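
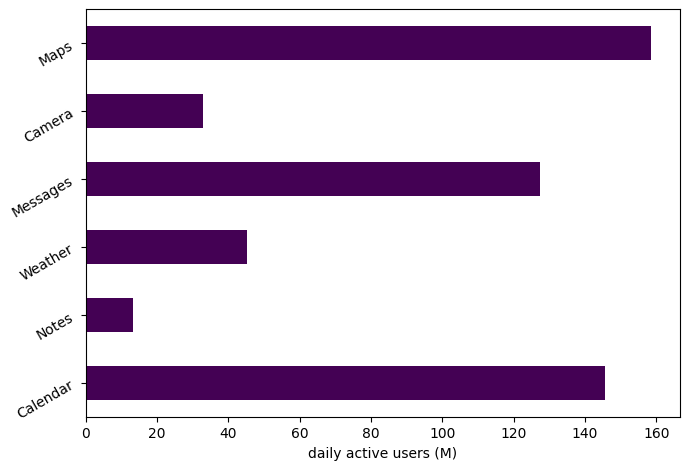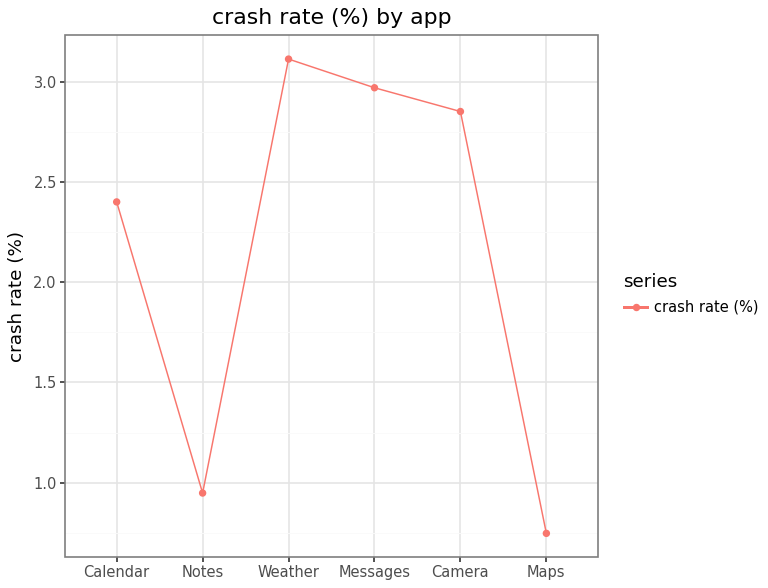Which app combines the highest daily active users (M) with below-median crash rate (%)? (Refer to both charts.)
Maps

Chart 2 median crash rate (%) ≈ 2.5; below-median apps: Calendar, Notes, Maps. Among those, Maps has the highest daily active users (M) (≈ 160).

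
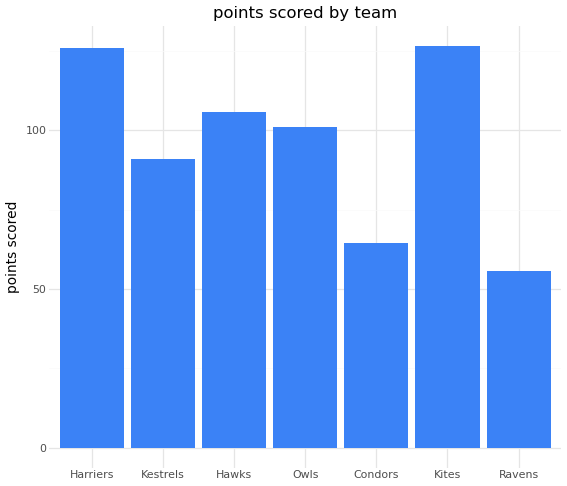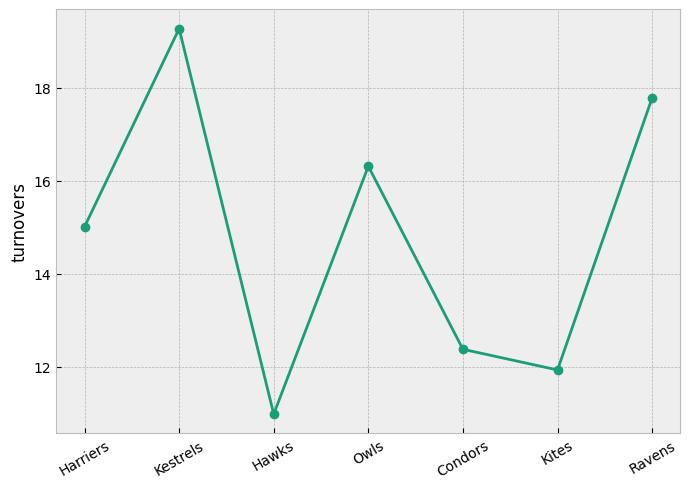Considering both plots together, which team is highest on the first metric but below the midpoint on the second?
Kites

Chart 2 median turnovers ≈ 16; below-median teams: Hawks, Condors, Kites. Among those, Kites has the highest points scored (≈ 120).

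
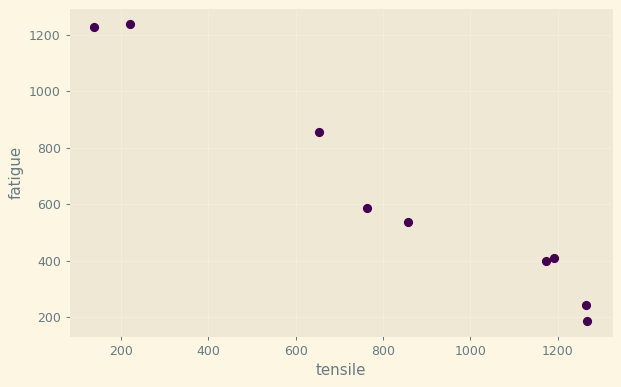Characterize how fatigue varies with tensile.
negative, strong

Points are negatively correlated; strong (|r| ≈ 1.0).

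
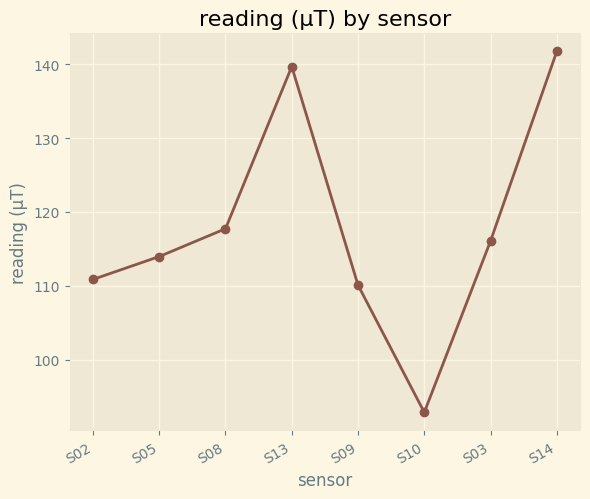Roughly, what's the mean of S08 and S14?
(120 + 140) / 2 ≈ 130.

≈ 130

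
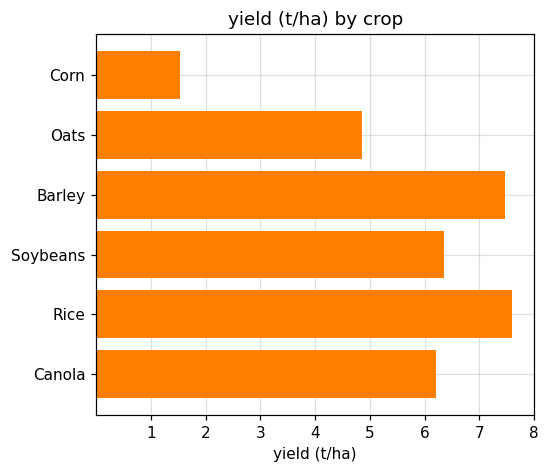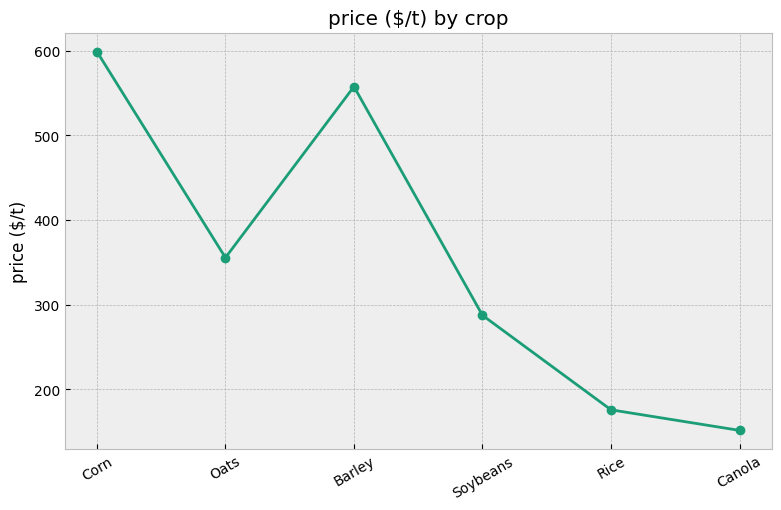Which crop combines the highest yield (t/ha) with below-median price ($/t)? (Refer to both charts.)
Chart 2 median price ($/t) ≈ 300; below-median crops: Soybeans, Rice, Canola. Among those, Rice has the highest yield (t/ha) (≈ 8).

Rice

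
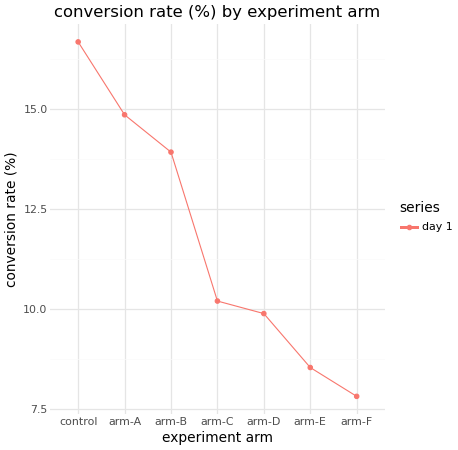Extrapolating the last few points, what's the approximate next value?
Last three: 10, 9, 8 → slope ≈ -1/step → next ≈ 7.

≈ 7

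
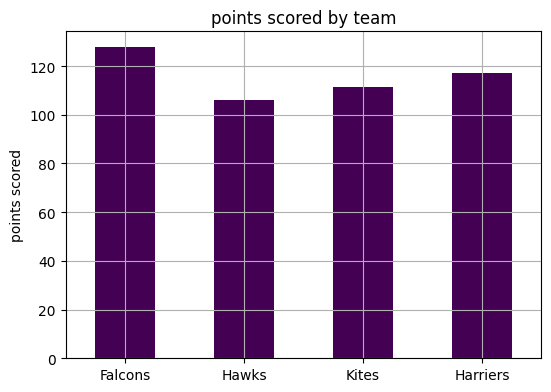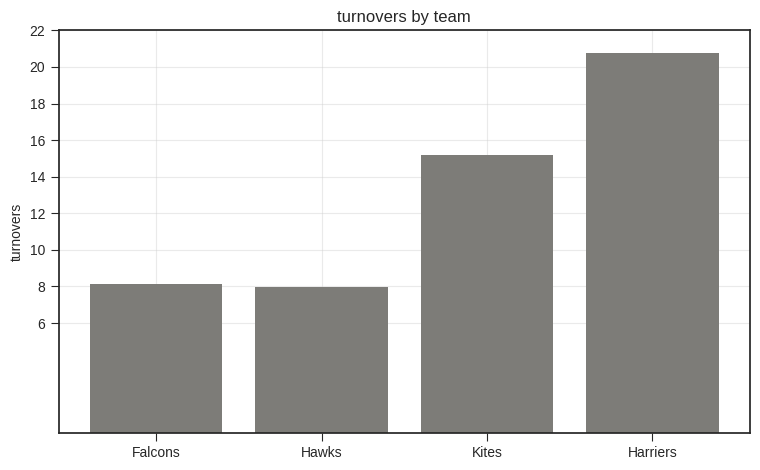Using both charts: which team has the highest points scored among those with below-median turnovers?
Chart 2 median turnovers ≈ 12; below-median teams: Falcons, Hawks. Among those, Falcons has the highest points scored (≈ 120).

Falcons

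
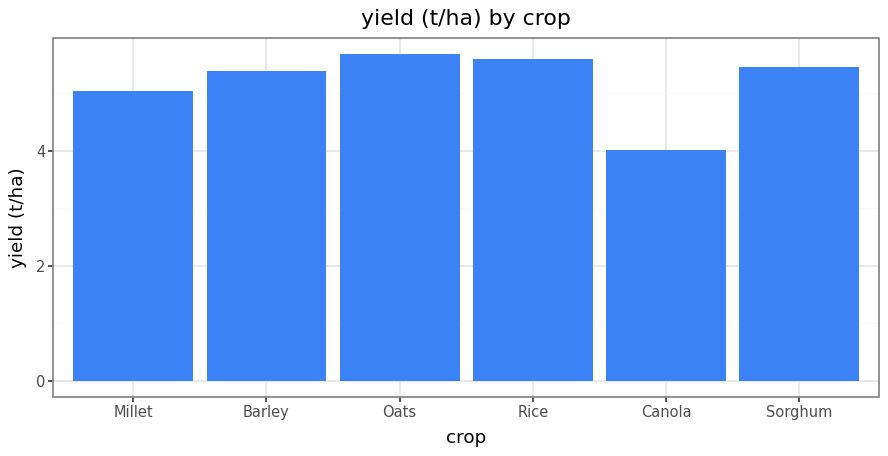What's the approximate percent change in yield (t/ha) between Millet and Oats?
Millet ≈ 5.0, Oats ≈ 5.5; (5.5 − 5.0) / 5.0 ≈ +10%.

≈ +10%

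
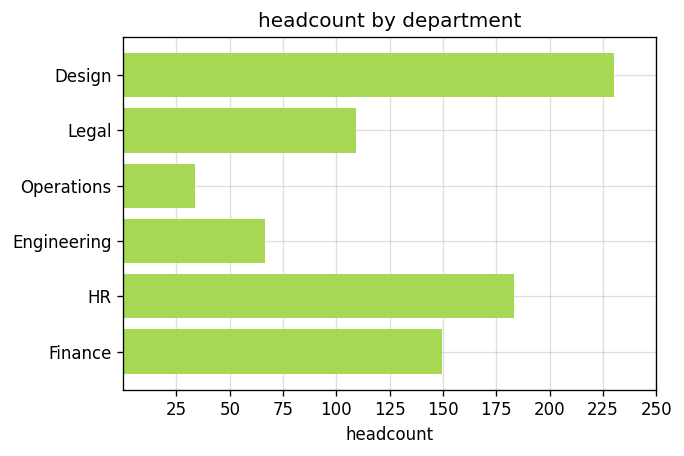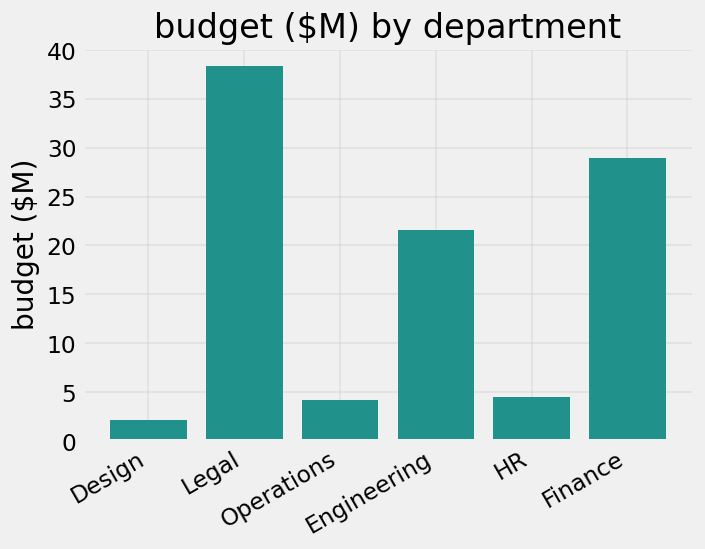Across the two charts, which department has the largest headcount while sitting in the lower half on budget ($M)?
Design

Chart 2 median budget ($M) ≈ 15; below-median departments: Design, Operations, HR. Among those, Design has the highest headcount (≈ 225).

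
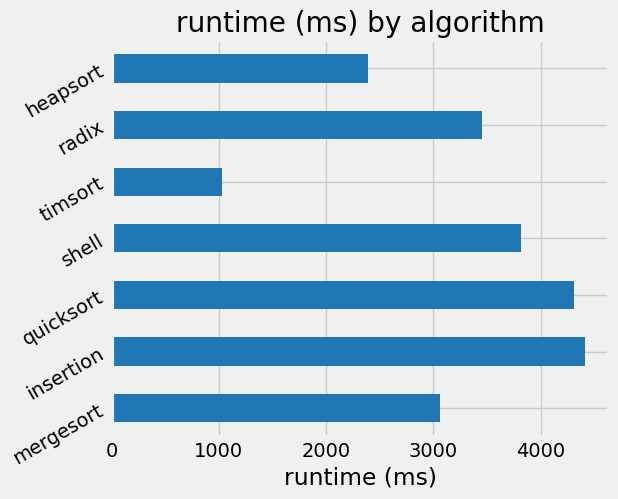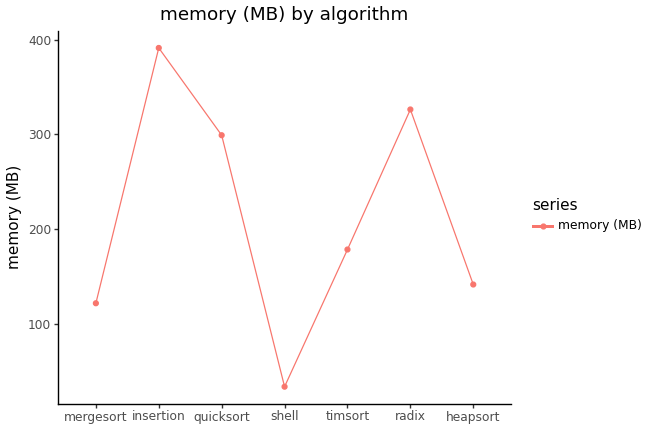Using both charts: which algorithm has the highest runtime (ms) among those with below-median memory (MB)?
shell

Chart 2 median memory (MB) ≈ 200; below-median algorithms: mergesort, shell, heapsort. Among those, shell has the highest runtime (ms) (≈ 4000).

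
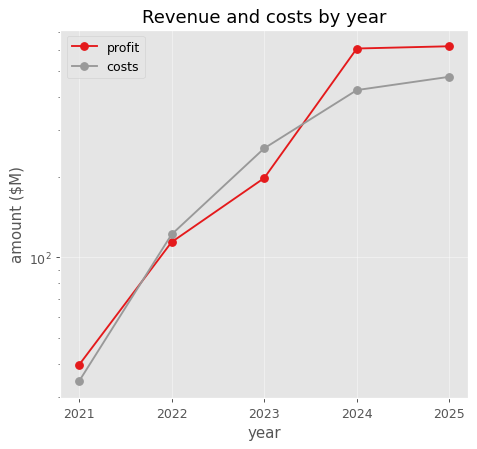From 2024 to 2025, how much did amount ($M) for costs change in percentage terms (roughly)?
2024 ≈ 400, 2025 ≈ 450; (450 − 400) / 400 ≈ +12.5%.

≈ +12.5%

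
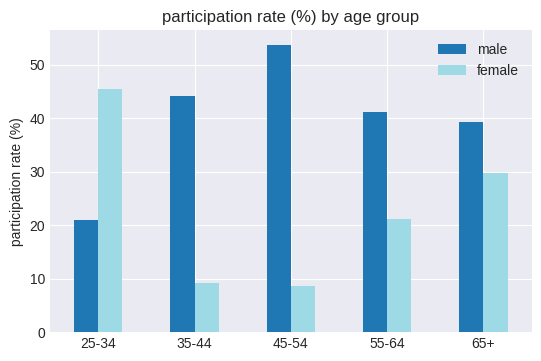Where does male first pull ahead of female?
25-34: male ≈ 20 vs female ≈ 45 (not yet); 35-44: male ≈ 45 vs female ≈ 10 (first crossover).

35-44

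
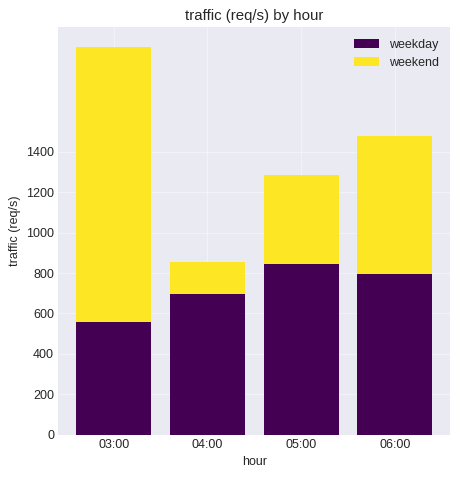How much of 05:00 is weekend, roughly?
weekend top ≈ 1200, bottom ≈ 800; segment ≈ 400.

≈ 400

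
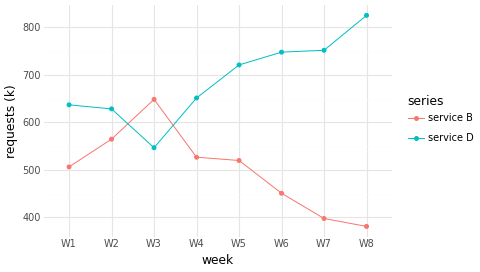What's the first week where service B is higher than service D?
W3

W2: service B ≈ 550 vs service D ≈ 650 (not yet); W3: service B ≈ 650 vs service D ≈ 550 (first crossover).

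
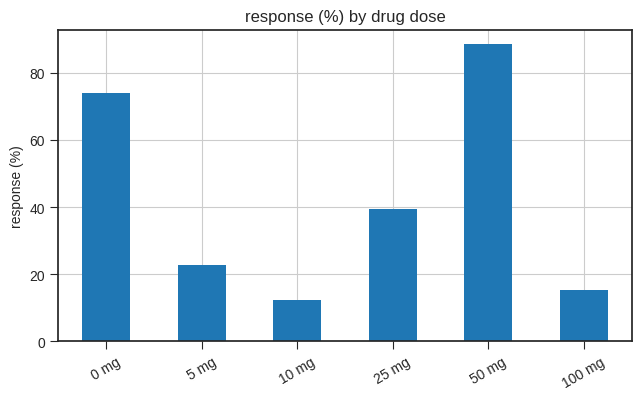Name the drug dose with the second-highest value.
Top 3: 50 mg ≈ 90, 0 mg ≈ 70, 25 mg ≈ 40.

0 mg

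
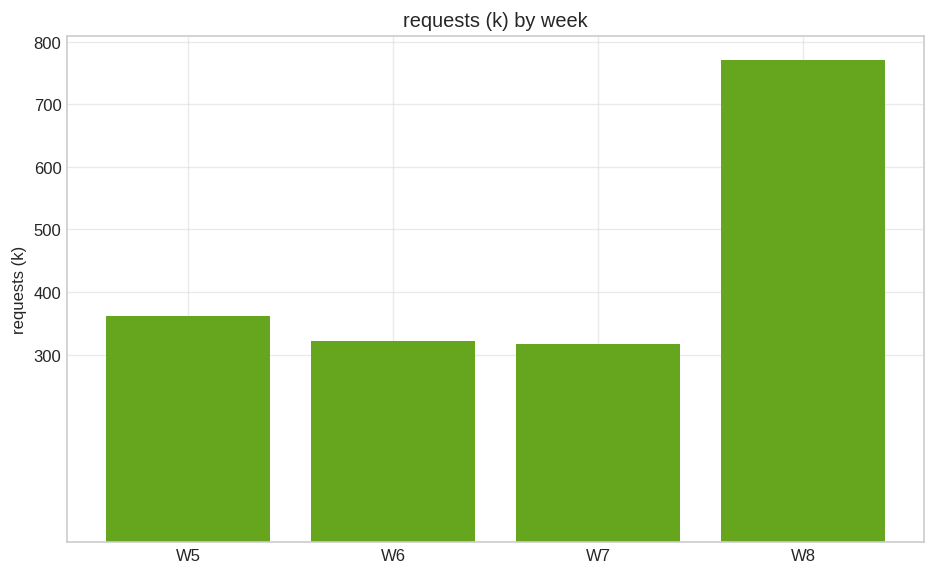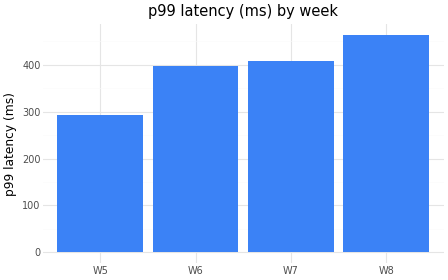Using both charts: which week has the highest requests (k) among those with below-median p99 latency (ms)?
W5

Chart 2 median p99 latency (ms) ≈ 400; below-median weeks: W5, W6. Among those, W5 has the highest requests (k) (≈ 400).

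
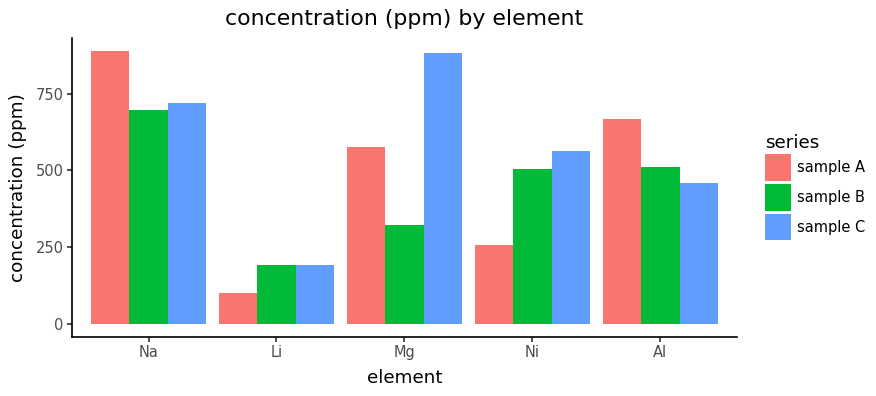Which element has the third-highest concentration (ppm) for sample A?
Mg

Top 4 for sample A: Na ≈ 900, Al ≈ 700, Mg ≈ 600, Ni ≈ 300.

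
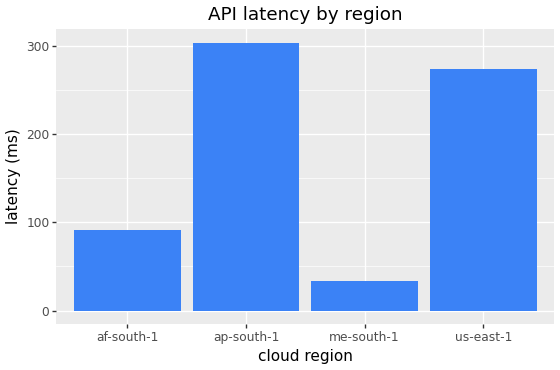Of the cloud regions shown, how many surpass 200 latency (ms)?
2

Above 200: ap-south-1, us-east-1.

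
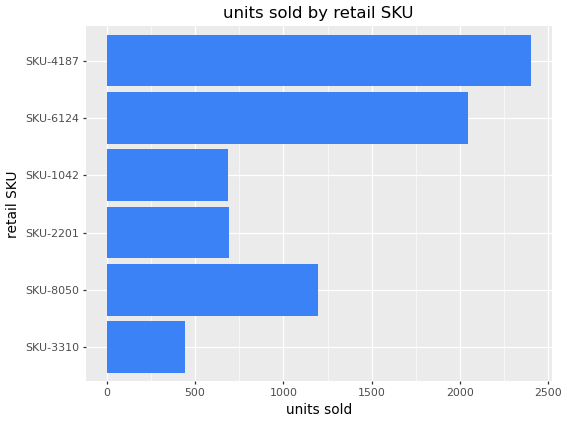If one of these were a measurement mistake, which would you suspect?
SKU-4187 ≈ 2400; the rest sit between ≈ 400 and ≈ 2000.

SKU-4187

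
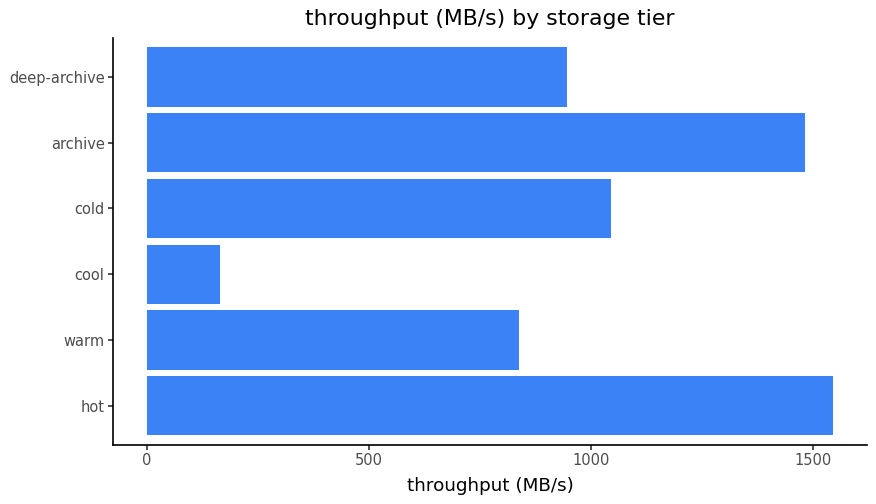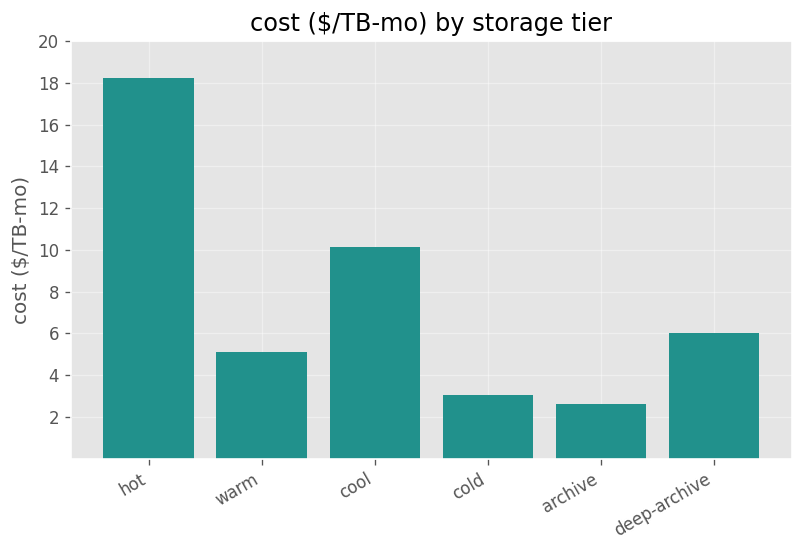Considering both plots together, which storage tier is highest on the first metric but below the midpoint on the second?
Chart 2 median cost ($/TB-mo) ≈ 6; below-median storage tiers: warm, cold, archive. Among those, archive has the highest throughput (MB/s) (≈ 1400).

archive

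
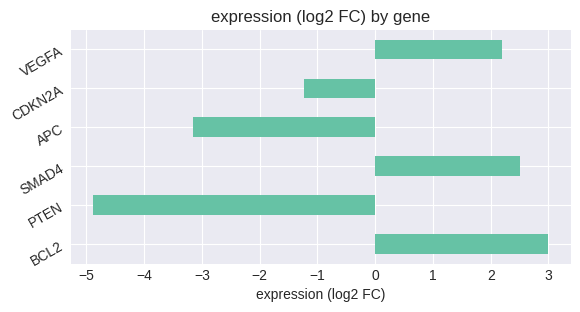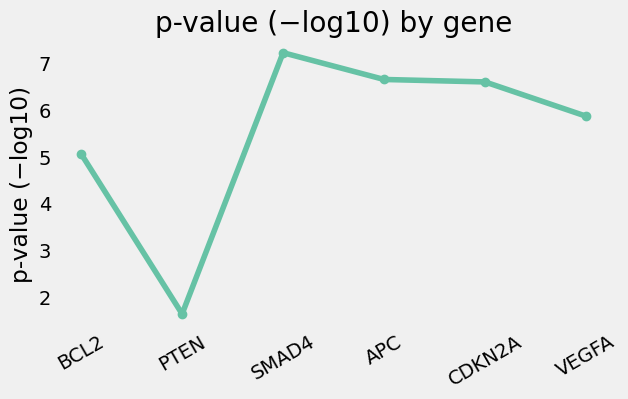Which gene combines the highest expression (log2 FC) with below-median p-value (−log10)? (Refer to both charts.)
BCL2

Chart 2 median p-value (−log10) ≈ 6; below-median genes: BCL2, PTEN, VEGFA. Among those, BCL2 has the highest expression (log2 FC) (≈ 3).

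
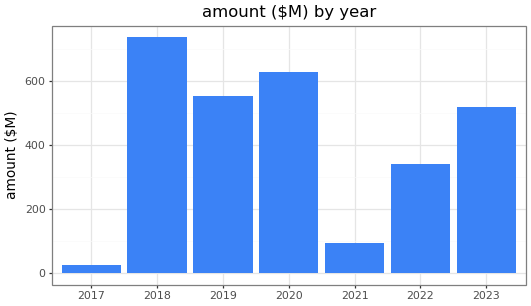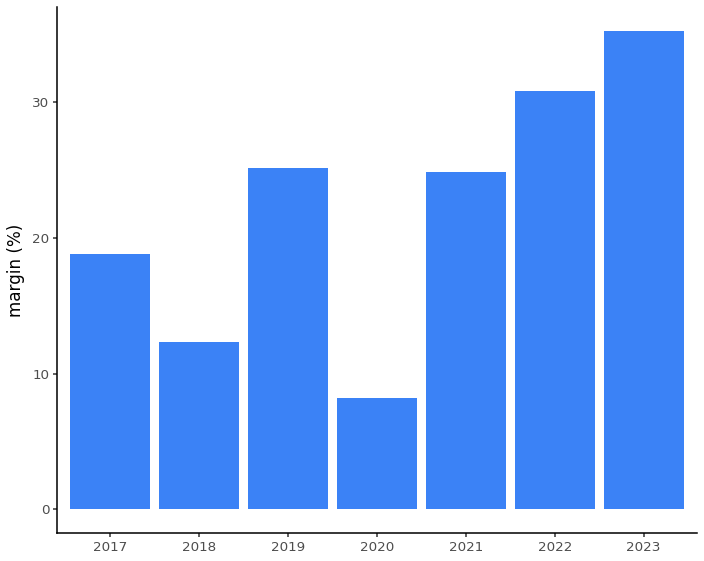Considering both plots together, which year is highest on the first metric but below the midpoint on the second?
Chart 2 median margin (%) ≈ 25; below-median years: 2017, 2018, 2020. Among those, 2018 has the highest amount ($M) (≈ 700).

2018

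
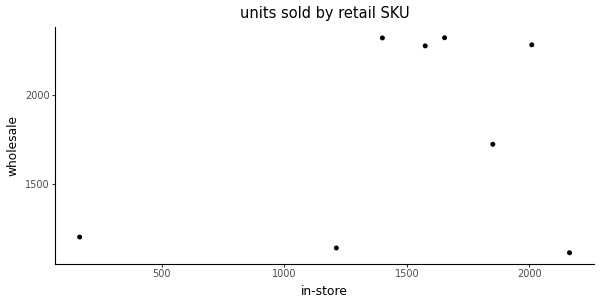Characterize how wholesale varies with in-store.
positive, weak

Points are positively correlated; weak (|r| ≈ 0.3).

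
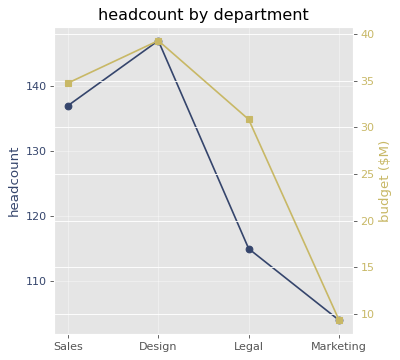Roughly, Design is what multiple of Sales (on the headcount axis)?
≈ 1.07×

Design ≈ 145, Sales ≈ 135; 145/135 ≈ 1.07.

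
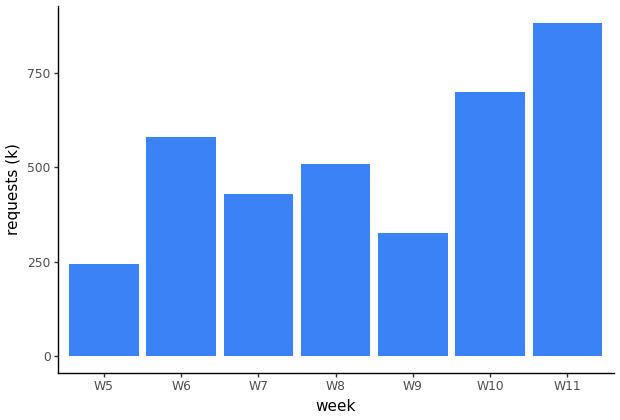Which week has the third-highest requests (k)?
W6

Top 4: W11 ≈ 900, W10 ≈ 700, W6 ≈ 600, W8 ≈ 500.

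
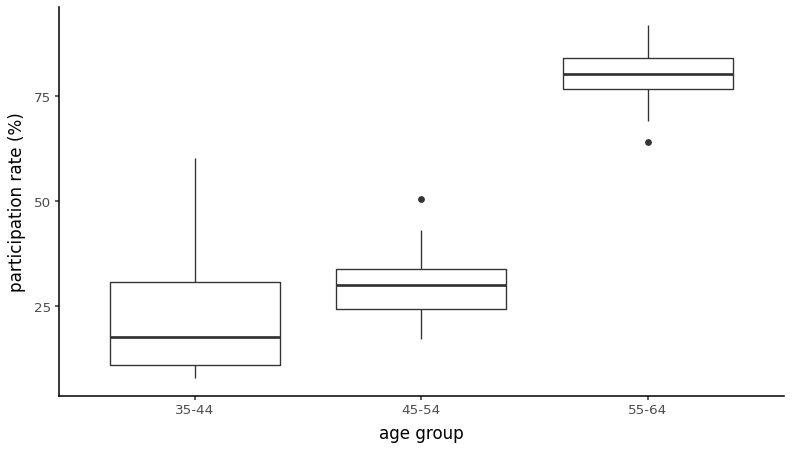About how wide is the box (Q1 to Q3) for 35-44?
≈ 20

Q3 ≈ 30, Q1 ≈ 10; IQR ≈ 20.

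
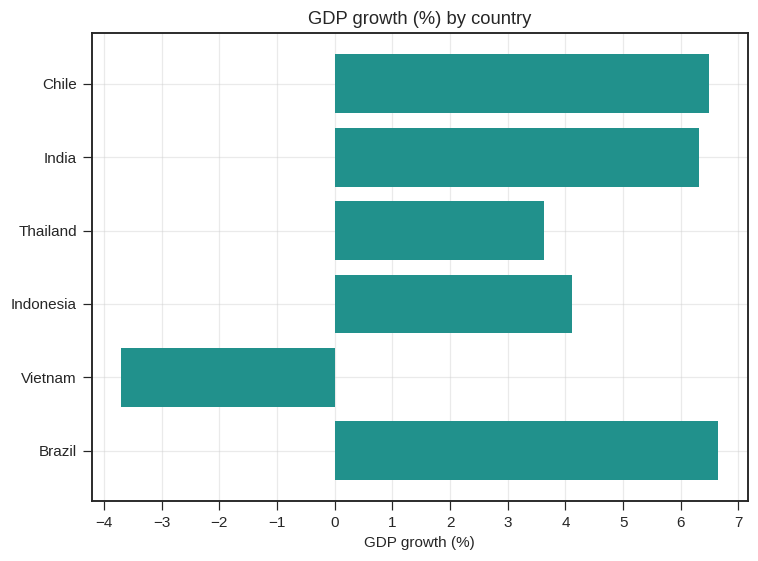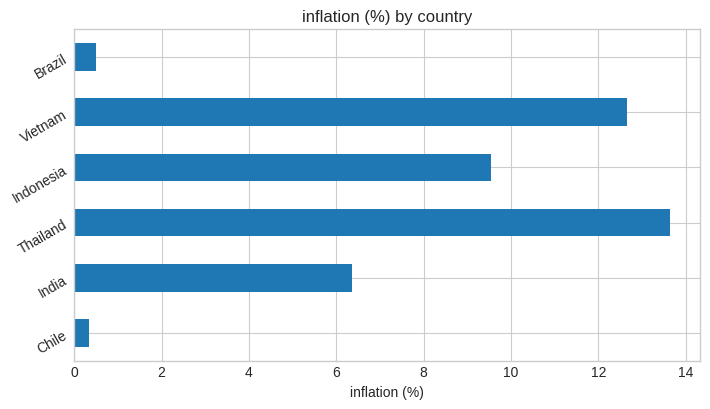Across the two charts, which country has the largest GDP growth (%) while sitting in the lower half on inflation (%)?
Chart 2 median inflation (%) ≈ 8; below-median countries: Chile, India, Brazil. Among those, Brazil has the highest GDP growth (%) (≈ 7).

Brazil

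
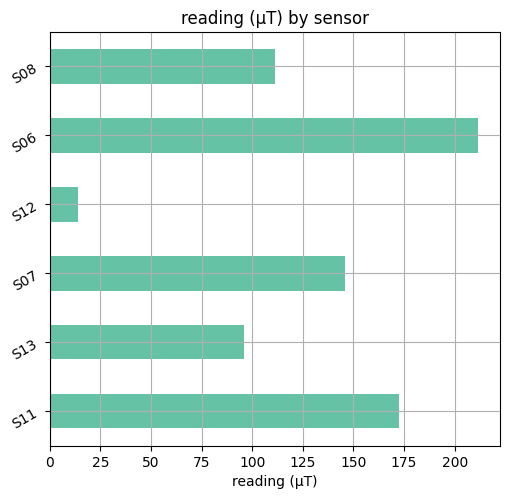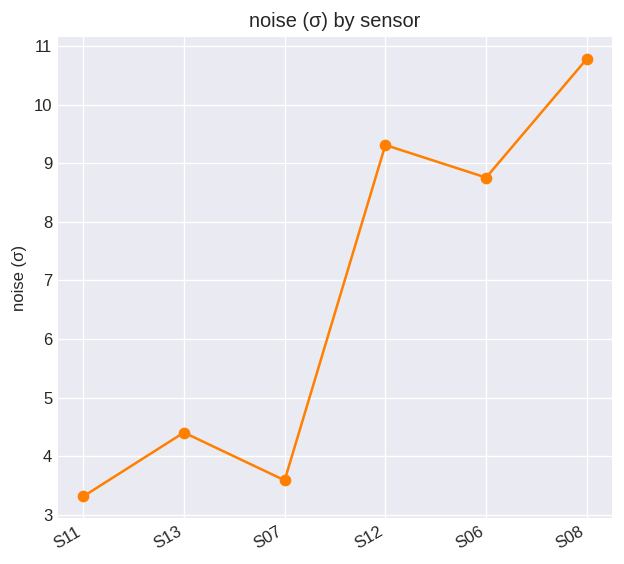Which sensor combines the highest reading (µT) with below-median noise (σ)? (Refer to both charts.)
S11

Chart 2 median noise (σ) ≈ 7; below-median sensors: S11, S13, S07. Among those, S11 has the highest reading (µT) (≈ 180).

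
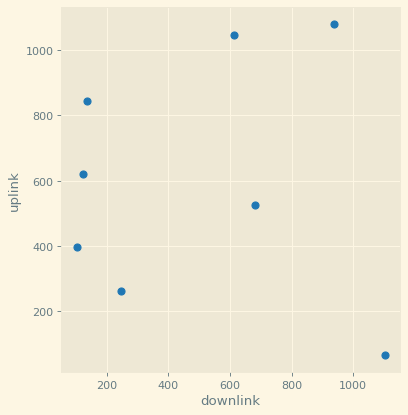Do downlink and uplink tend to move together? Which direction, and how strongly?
no clear correlation

Points are roughly uncorrelated; weak (|r| ≈ 0.0).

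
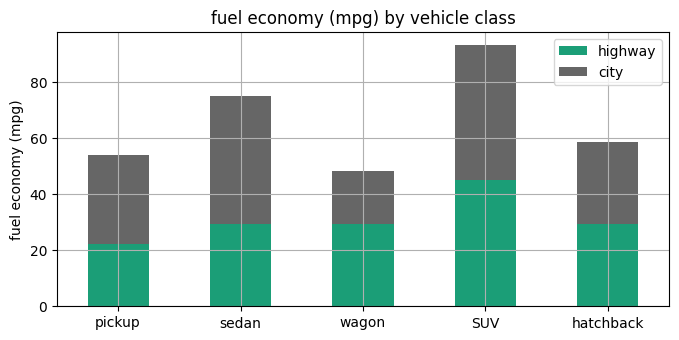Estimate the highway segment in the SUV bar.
highway top ≈ 40, bottom ≈ 0; segment ≈ 40.

≈ 40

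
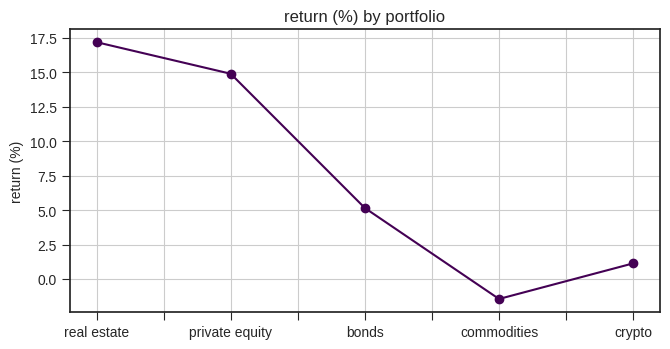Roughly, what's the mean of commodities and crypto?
(-2 + 2) / 2 ≈ 0.

≈ 0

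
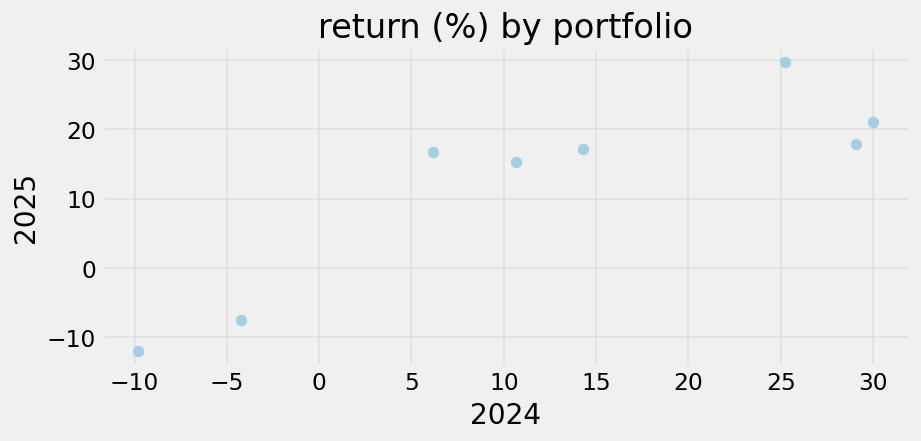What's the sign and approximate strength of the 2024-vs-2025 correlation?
Points are positively correlated; strong (|r| ≈ 0.9).

positive, strong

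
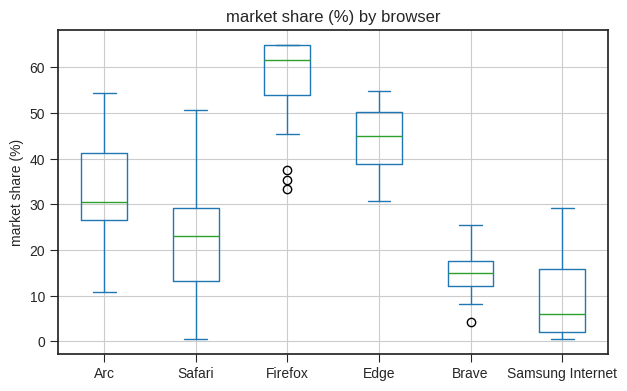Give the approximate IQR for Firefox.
≈ 10

Q3 ≈ 65, Q1 ≈ 55; IQR ≈ 10.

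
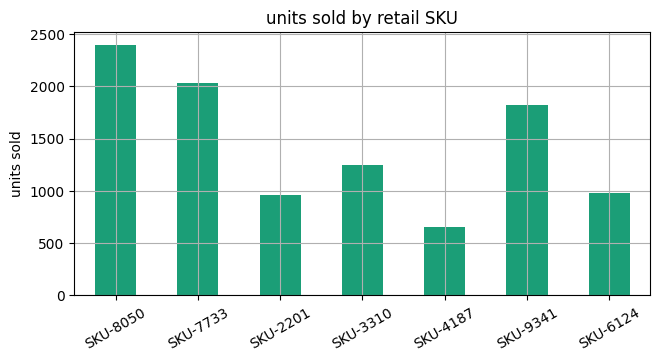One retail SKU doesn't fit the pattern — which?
SKU-8050

SKU-8050 ≈ 2400; the rest sit between ≈ 600 and ≈ 2000.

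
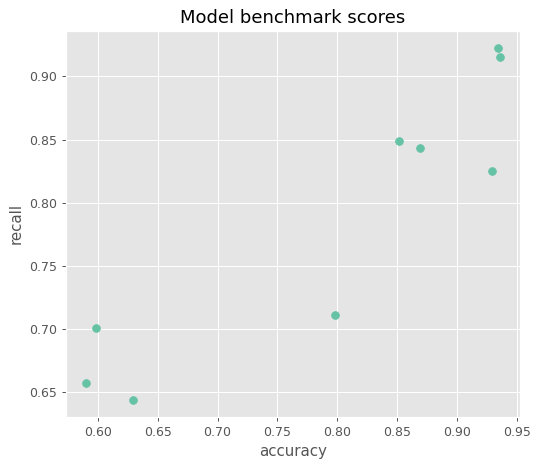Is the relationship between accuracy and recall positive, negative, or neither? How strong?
Points are positively correlated; strong (|r| ≈ 0.9).

positive, strong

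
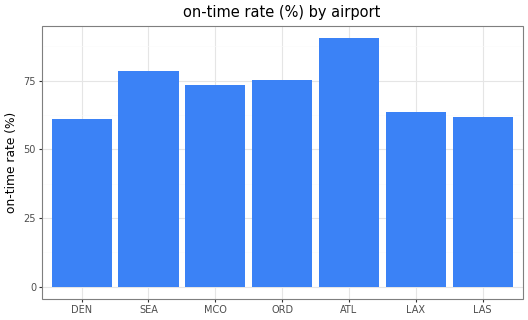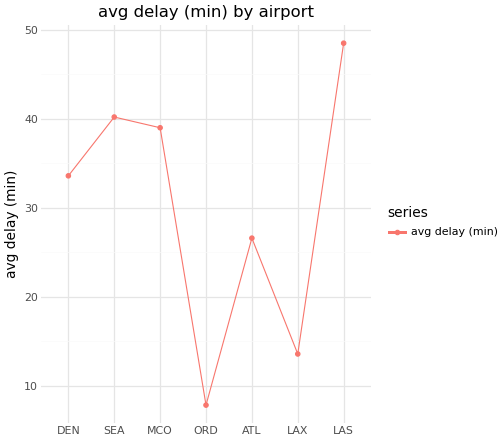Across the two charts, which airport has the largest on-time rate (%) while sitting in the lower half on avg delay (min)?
Chart 2 median avg delay (min) ≈ 35; below-median airports: ORD, ATL, LAX. Among those, ATL has the highest on-time rate (%) (≈ 90).

ATL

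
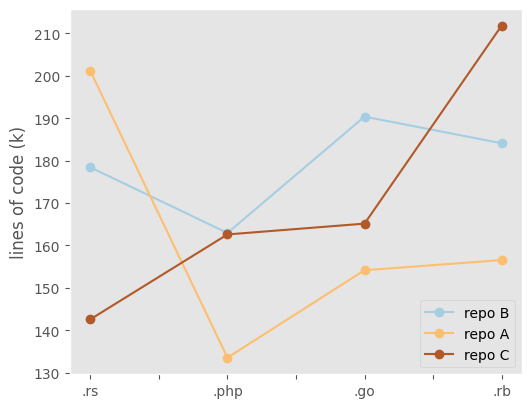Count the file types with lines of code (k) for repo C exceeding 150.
Above 150: .php, .go, .rb.

3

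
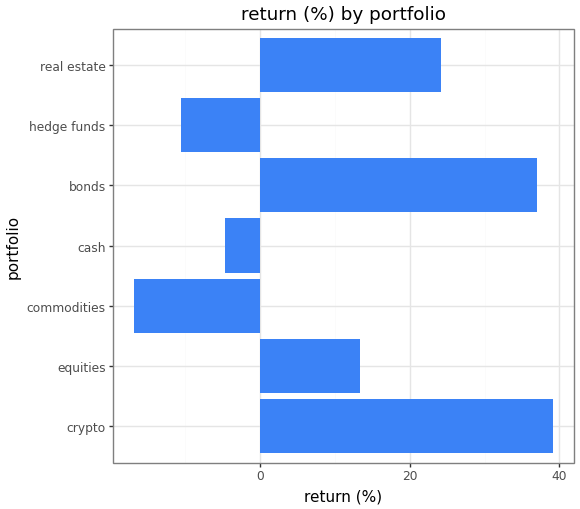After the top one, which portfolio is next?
Top 3: crypto ≈ 40, bonds ≈ 35, real estate ≈ 25.

bonds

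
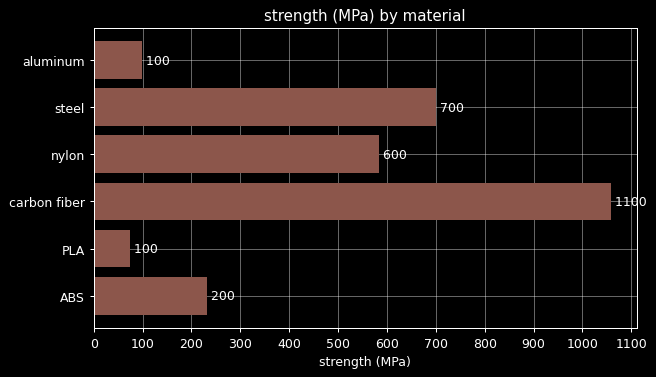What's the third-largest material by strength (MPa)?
Top 4: carbon fiber ≈ 1100, steel ≈ 700, nylon ≈ 600, ABS ≈ 200.

nylon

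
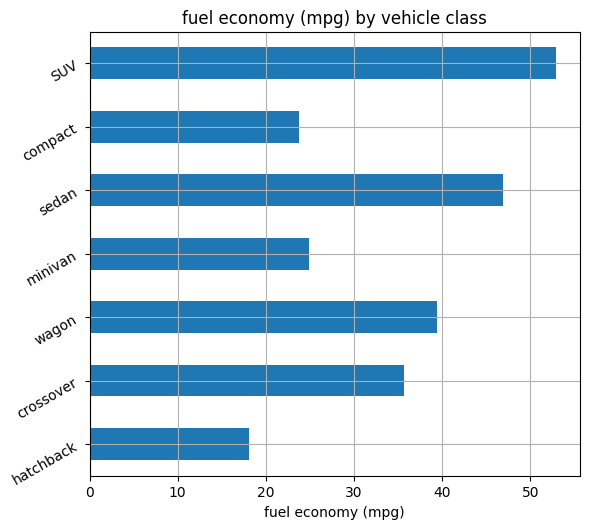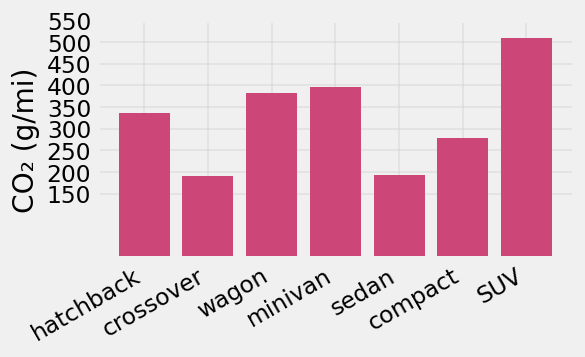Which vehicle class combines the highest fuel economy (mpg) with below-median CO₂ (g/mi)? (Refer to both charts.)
sedan

Chart 2 median CO₂ (g/mi) ≈ 350; below-median vehicle classes: crossover, sedan, compact. Among those, sedan has the highest fuel economy (mpg) (≈ 45).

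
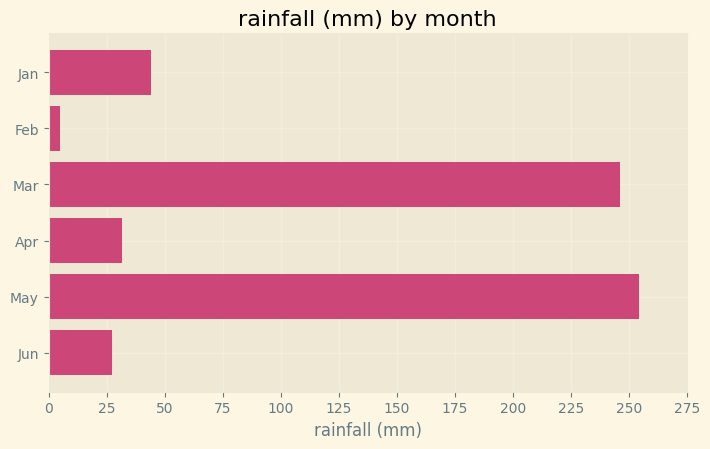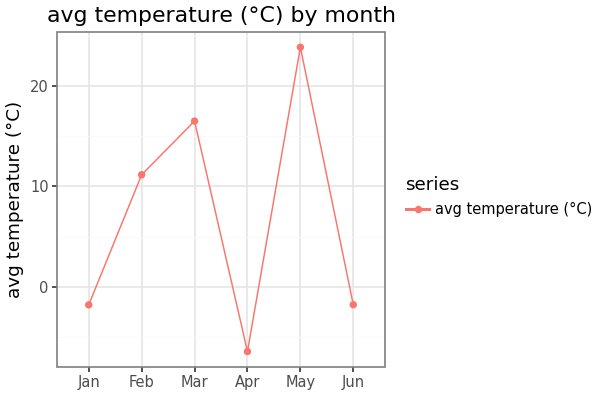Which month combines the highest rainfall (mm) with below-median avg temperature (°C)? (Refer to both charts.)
Chart 2 median avg temperature (°C) ≈ 5; below-median months: Jan, Apr, Jun. Among those, Jan has the highest rainfall (mm) (≈ 50).

Jan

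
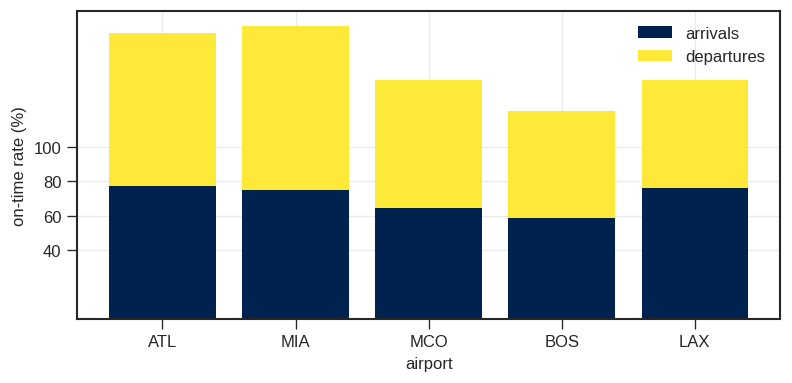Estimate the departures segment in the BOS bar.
departures top ≈ 120, bottom ≈ 60; segment ≈ 60.

≈ 60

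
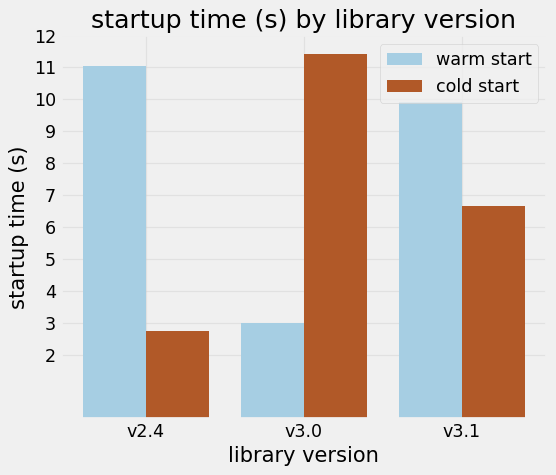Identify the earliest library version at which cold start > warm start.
v2.4: cold start ≈ 3 vs warm start ≈ 11 (not yet); v3.0: cold start ≈ 11 vs warm start ≈ 3 (first crossover).

v3.0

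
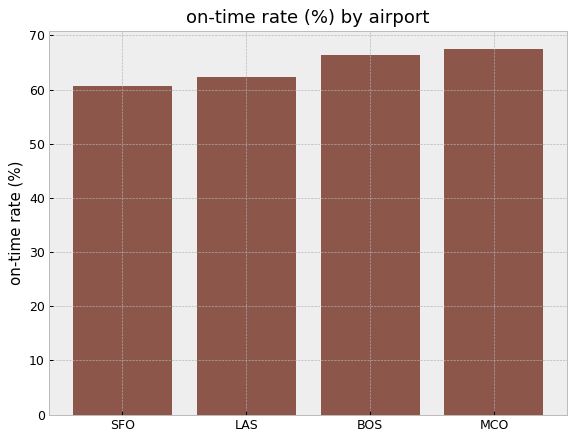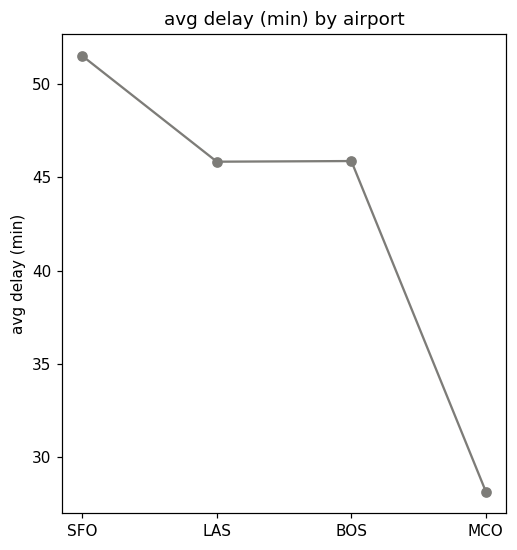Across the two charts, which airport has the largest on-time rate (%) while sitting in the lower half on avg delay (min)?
Chart 2 median avg delay (min) ≈ 45; below-median airports: LAS, MCO. Among those, MCO has the highest on-time rate (%) (≈ 70).

MCO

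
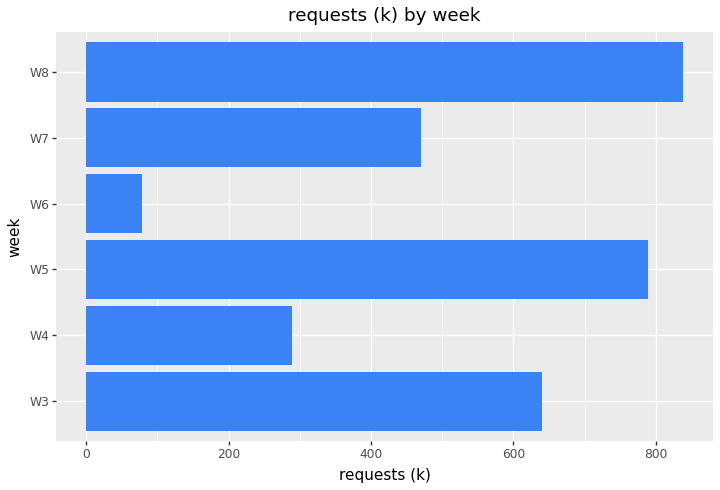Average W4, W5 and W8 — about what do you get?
≈ 633

(300 + 800 + 800) / 3 ≈ 633.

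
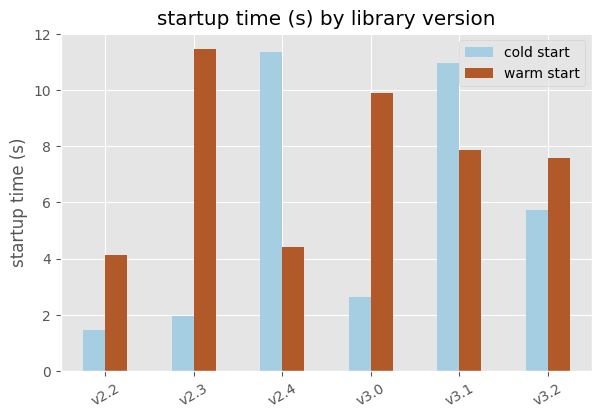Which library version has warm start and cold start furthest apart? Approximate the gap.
v2.3: warm start ≈ 11, cold start ≈ 2 → gap ≈ 9. Next-largest (v3.0) is only ≈ 7.

v2.3, ≈ 9 s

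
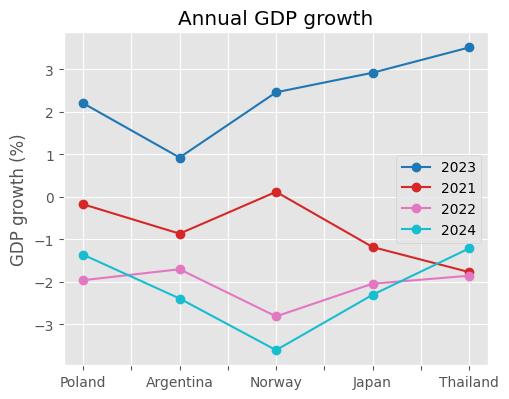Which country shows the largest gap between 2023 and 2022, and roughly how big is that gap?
Thailand: 2023 ≈ 4, 2022 ≈ -2 → gap ≈ 6. Next-largest (Norway) is only ≈ 5.

Thailand, ≈ 6 %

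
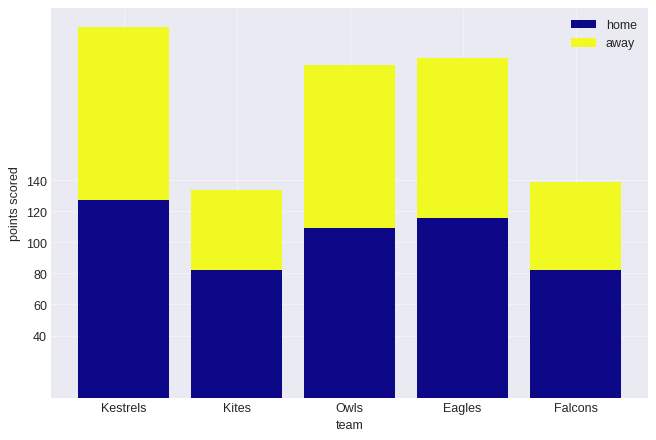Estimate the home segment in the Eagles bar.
home top ≈ 120, bottom ≈ 0; segment ≈ 120.

≈ 120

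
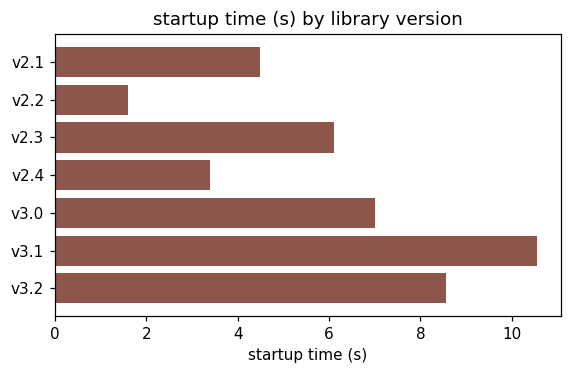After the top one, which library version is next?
Top 3: v3.1 ≈ 11, v3.2 ≈ 9, v3.0 ≈ 7.

v3.2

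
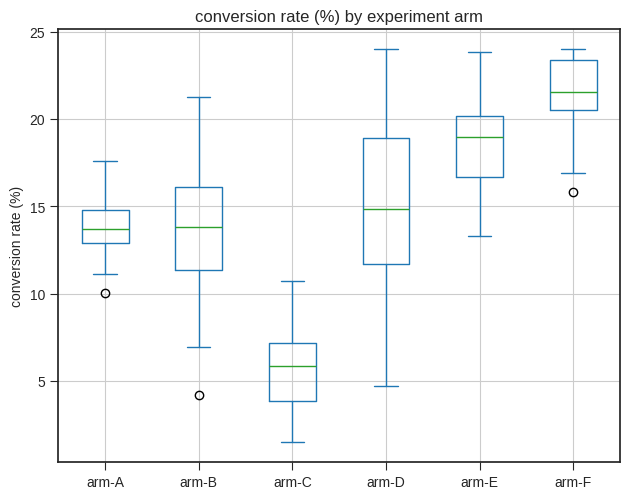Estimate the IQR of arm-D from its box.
≈ 6

Q3 ≈ 18, Q1 ≈ 12; IQR ≈ 6.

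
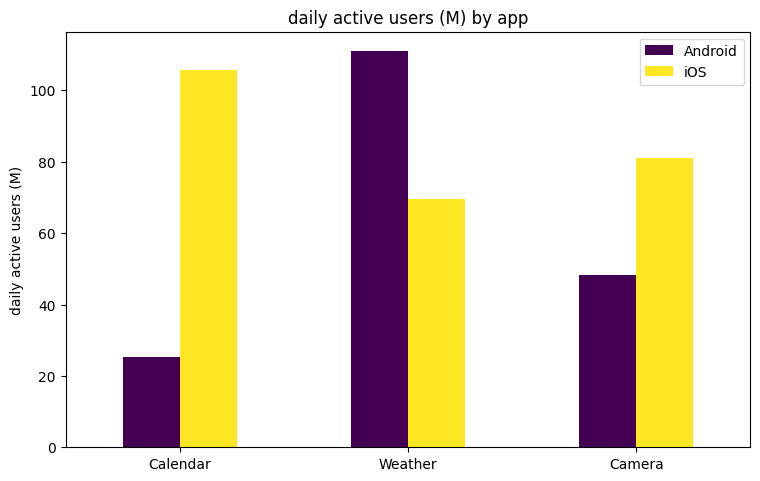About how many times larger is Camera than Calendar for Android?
Camera ≈ 50, Calendar ≈ 30; 50/30 ≈ 1.67.

≈ 1.67×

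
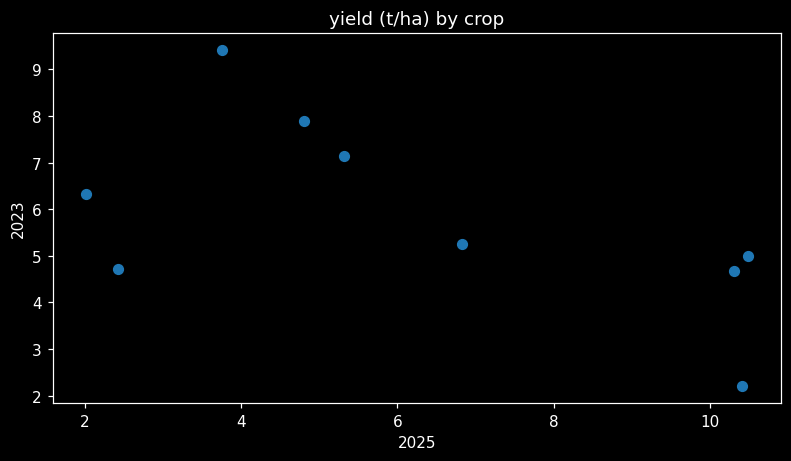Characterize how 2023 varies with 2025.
negative, moderate

Points are negatively correlated; moderate (|r| ≈ 0.6).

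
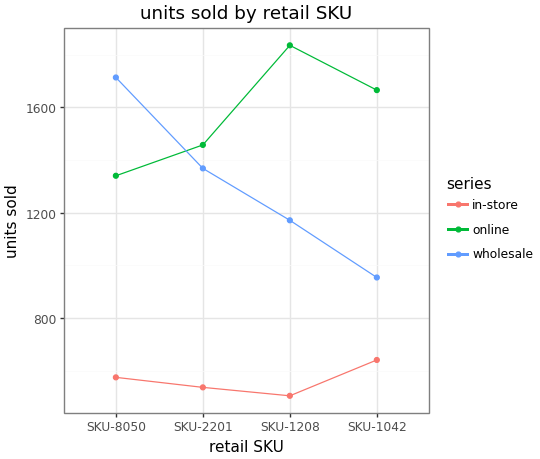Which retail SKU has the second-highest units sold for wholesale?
Top 3 for wholesale: SKU-8050 ≈ 1800, SKU-2201 ≈ 1400, SKU-1208 ≈ 1200.

SKU-2201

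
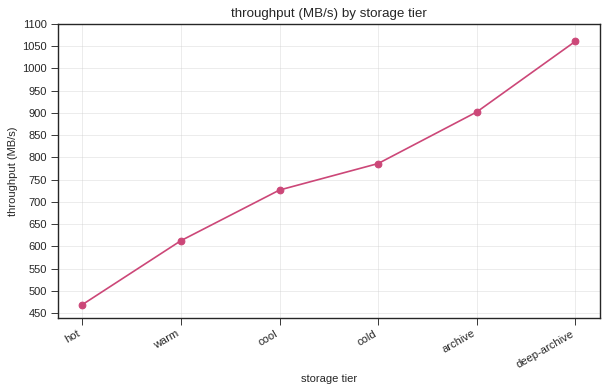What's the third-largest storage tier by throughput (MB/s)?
Top 4: deep-archive ≈ 1050, archive ≈ 900, cold ≈ 800, cool ≈ 750.

cold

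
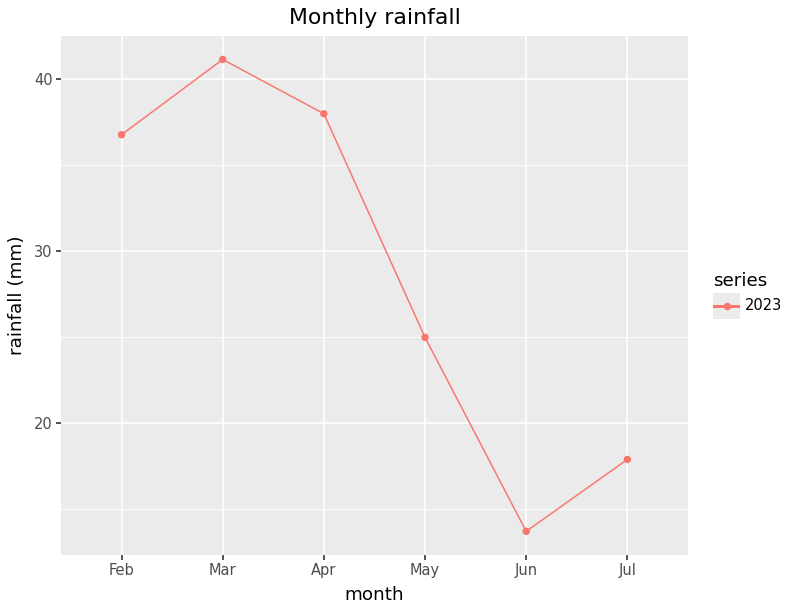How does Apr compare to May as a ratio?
≈ 1.6×

Apr ≈ 40, May ≈ 25; 40/25 ≈ 1.6.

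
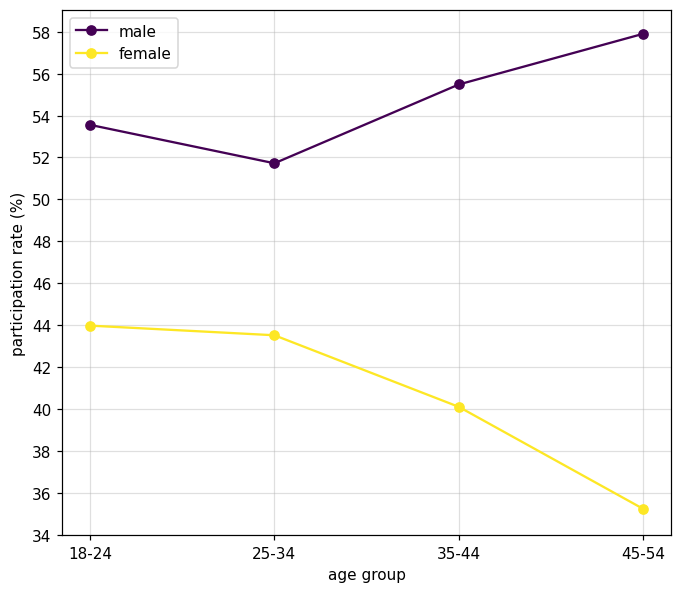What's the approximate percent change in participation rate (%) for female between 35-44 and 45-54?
35-44 ≈ 40, 45-54 ≈ 36; (36 − 40) / 40 ≈ -10%.

≈ -10%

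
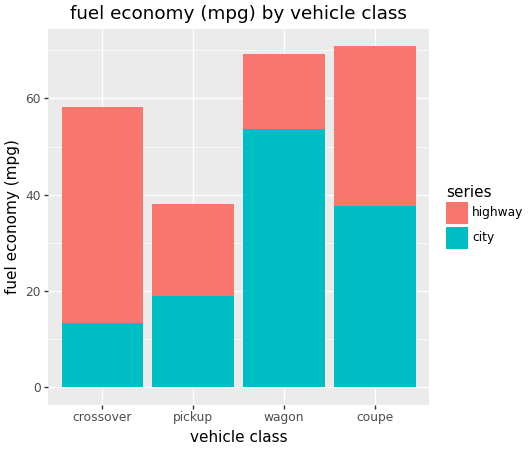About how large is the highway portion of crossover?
≈ 50

highway top ≈ 60, bottom ≈ 10; segment ≈ 50.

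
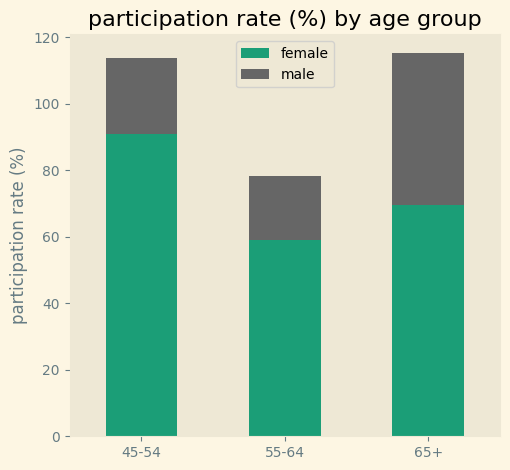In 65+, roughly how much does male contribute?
male top ≈ 120, bottom ≈ 70; segment ≈ 50.

≈ 50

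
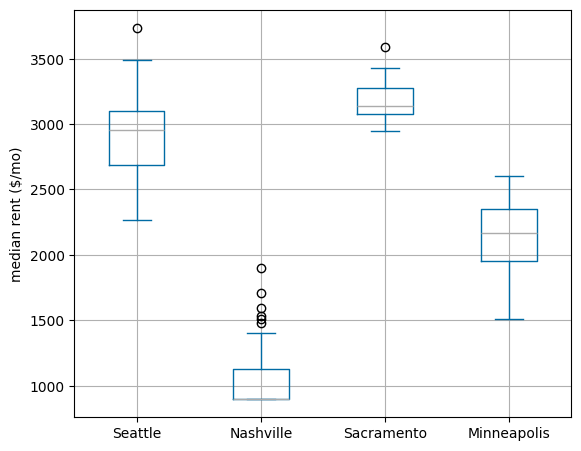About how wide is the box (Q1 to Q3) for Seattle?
Q3 ≈ 3000, Q1 ≈ 2600; IQR ≈ 400.

≈ 400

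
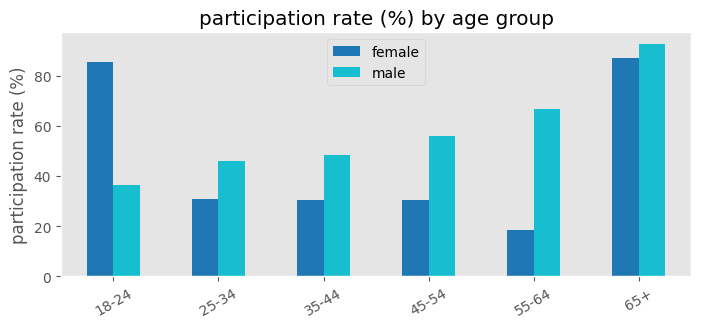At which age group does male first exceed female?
18-24: male ≈ 40 vs female ≈ 90 (not yet); 25-34: male ≈ 50 vs female ≈ 30 (first crossover).

25-34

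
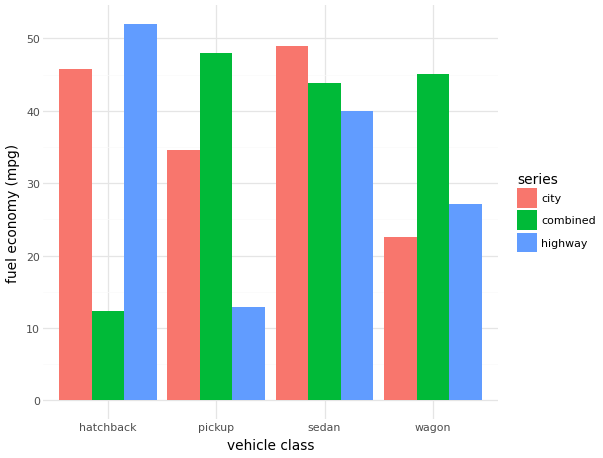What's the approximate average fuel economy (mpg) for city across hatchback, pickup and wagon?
≈ 35

(45 + 35 + 25) / 3 ≈ 35.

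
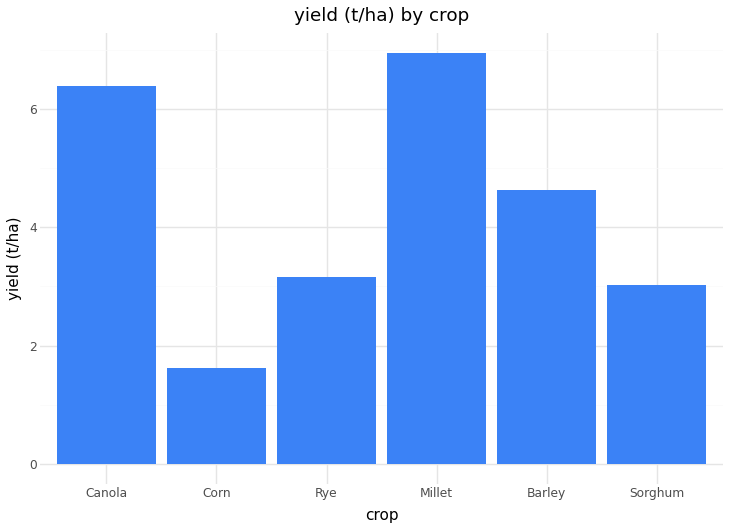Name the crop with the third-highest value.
Top 4: Millet ≈ 7, Canola ≈ 6, Barley ≈ 5, Rye ≈ 3.

Barley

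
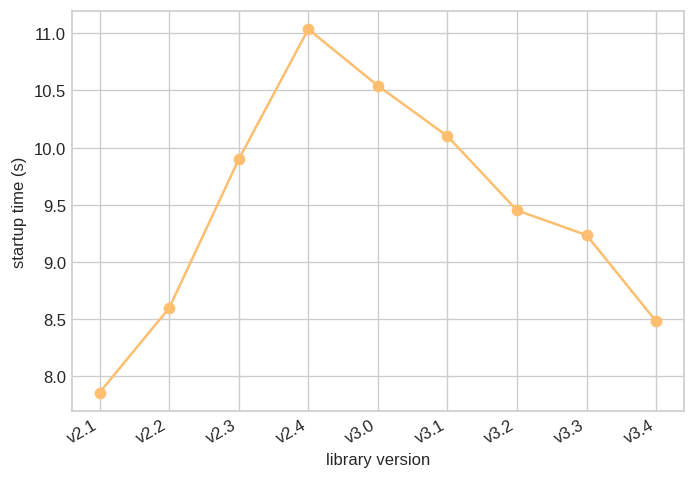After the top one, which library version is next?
Top 3: v2.4 ≈ 11.0, v3.0 ≈ 10.5, v3.1 ≈ 10.0.

v3.0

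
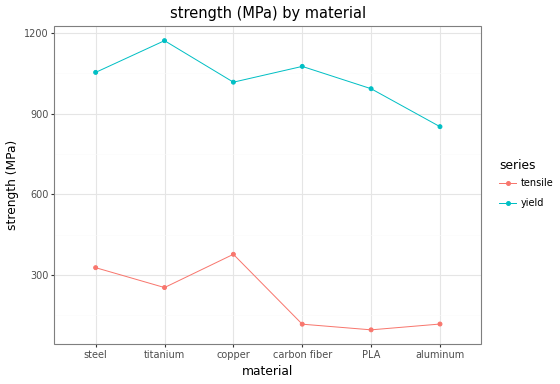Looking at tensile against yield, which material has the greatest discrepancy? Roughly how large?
carbon fiber, ≈ 1000 MPa

carbon fiber: tensile ≈ 100, yield ≈ 1100 → gap ≈ 1000. Next-largest (titanium) is only ≈ 900.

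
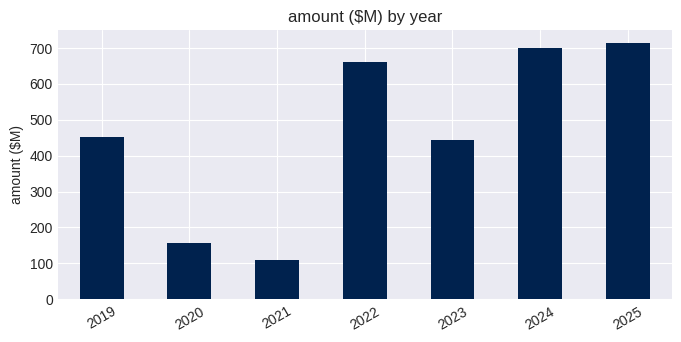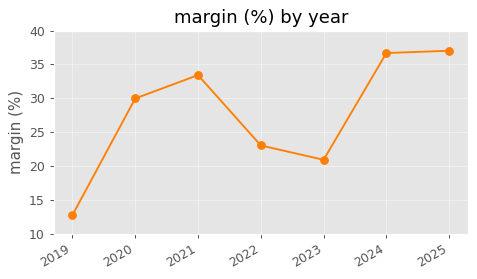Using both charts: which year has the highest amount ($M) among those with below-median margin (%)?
2022

Chart 2 median margin (%) ≈ 30; below-median years: 2019, 2022, 2023. Among those, 2022 has the highest amount ($M) (≈ 700).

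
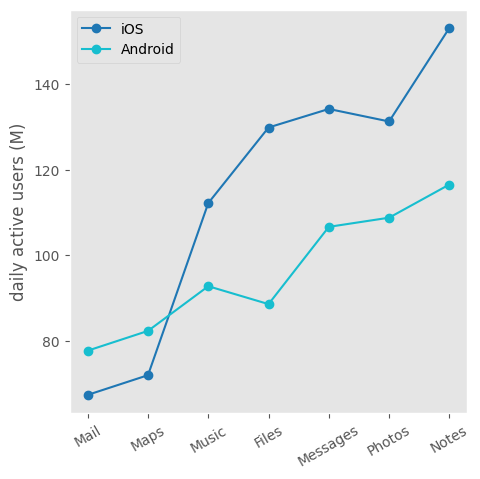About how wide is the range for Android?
Max Notes ≈ 120, min Mail ≈ 80; range ≈ 40.

≈ 40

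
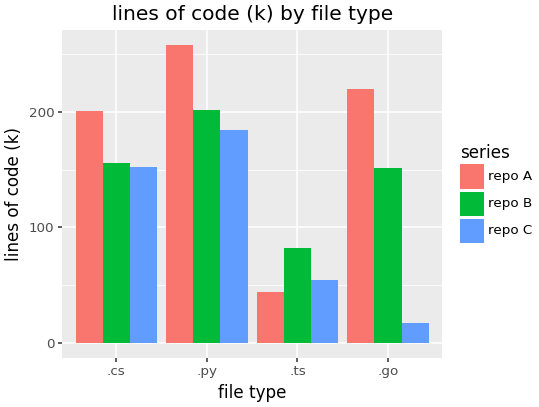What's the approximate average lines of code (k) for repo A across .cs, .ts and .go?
(200 + 50 + 225) / 3 ≈ 158.

≈ 158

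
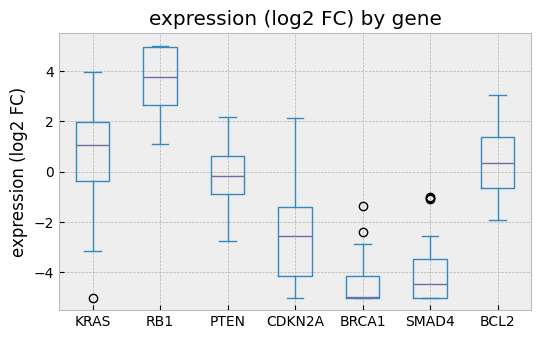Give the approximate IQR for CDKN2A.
≈ 3

Q3 ≈ -1, Q1 ≈ -4; IQR ≈ 3.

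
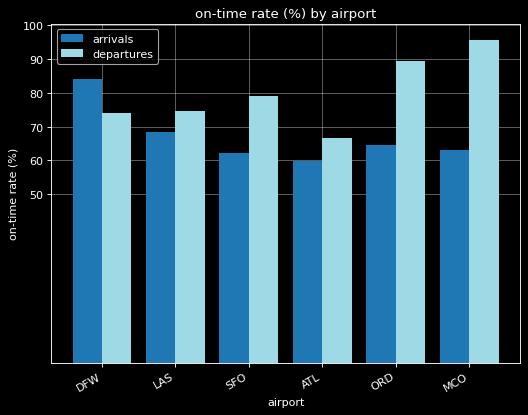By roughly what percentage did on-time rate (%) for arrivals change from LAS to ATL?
≈ -14.3%

LAS ≈ 70, ATL ≈ 60; (60 − 70) / 70 ≈ -14.3%.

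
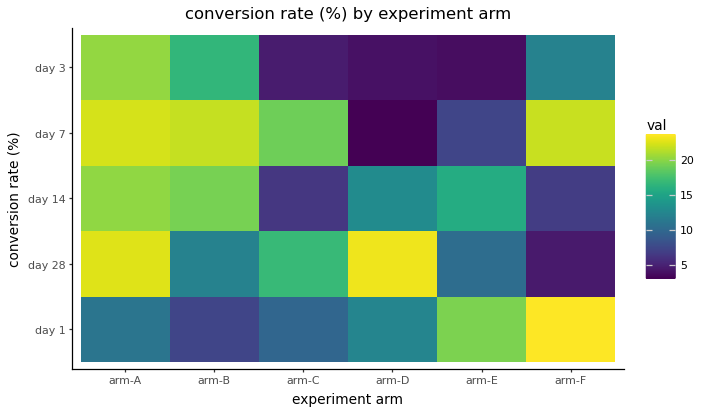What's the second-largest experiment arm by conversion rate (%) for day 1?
Top 3 for day 1: arm-F ≈ 24, arm-E ≈ 20, arm-D ≈ 12.

arm-E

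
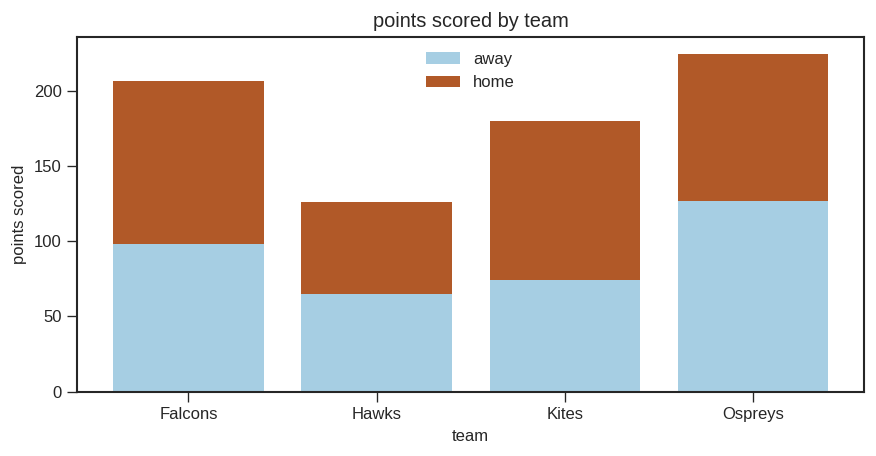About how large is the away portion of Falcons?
away top ≈ 100, bottom ≈ 0; segment ≈ 100.

≈ 100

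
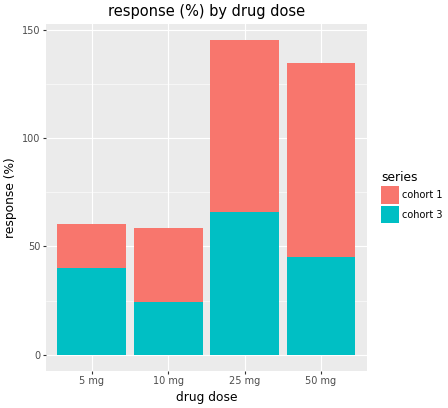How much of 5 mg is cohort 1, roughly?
≈ 20

cohort 1 top ≈ 60, bottom ≈ 40; segment ≈ 20.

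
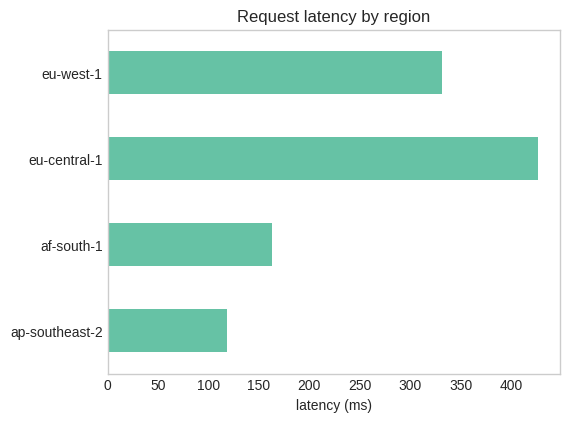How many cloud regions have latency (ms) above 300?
2

Above 300: eu-central-1, eu-west-1.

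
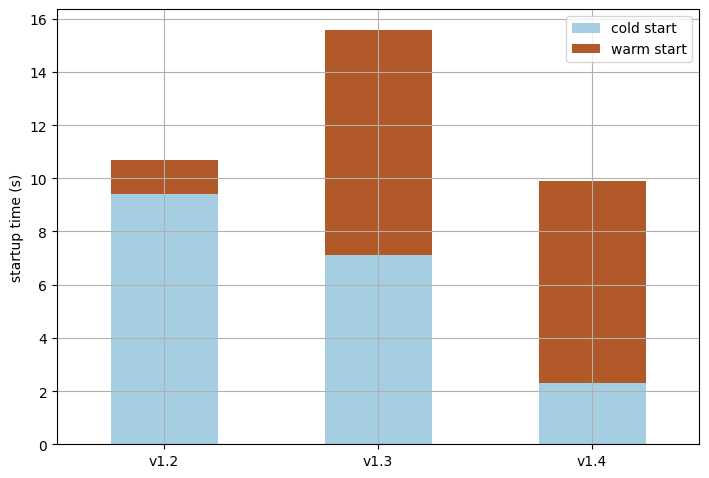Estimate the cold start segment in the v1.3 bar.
≈ 8

cold start top ≈ 8, bottom ≈ 0; segment ≈ 8.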